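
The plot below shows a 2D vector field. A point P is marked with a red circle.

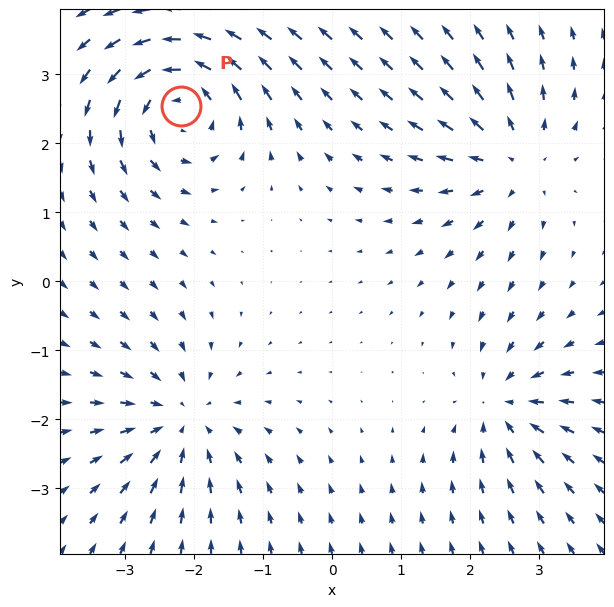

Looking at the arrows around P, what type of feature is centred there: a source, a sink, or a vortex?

At P (-2.2, 2.5) the arrows circulate counterclockwise. Divergence ≈0, curl about +6 — near-zero divergence with nonzero curl is a vortex.

vortex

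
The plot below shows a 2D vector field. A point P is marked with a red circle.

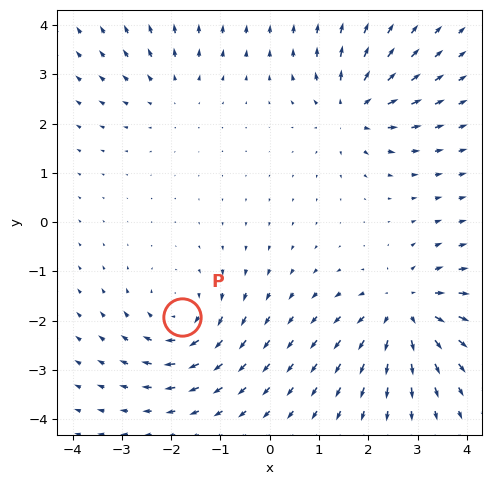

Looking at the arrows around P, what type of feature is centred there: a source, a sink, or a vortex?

At P (-1.8, -1.9) the arrows circulate clockwise. Divergence ≈0, curl about -4 — near-zero divergence with nonzero curl is a vortex.

vortex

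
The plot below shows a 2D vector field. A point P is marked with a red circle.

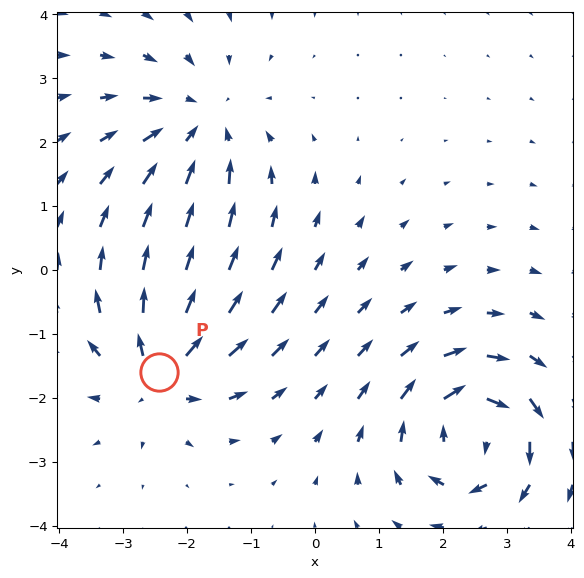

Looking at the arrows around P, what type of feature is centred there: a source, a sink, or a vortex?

At P (-2.4, -1.6) the arrows spread outward. Divergence about +5, curl ≈0 — positive divergence with near-zero curl is a source.

source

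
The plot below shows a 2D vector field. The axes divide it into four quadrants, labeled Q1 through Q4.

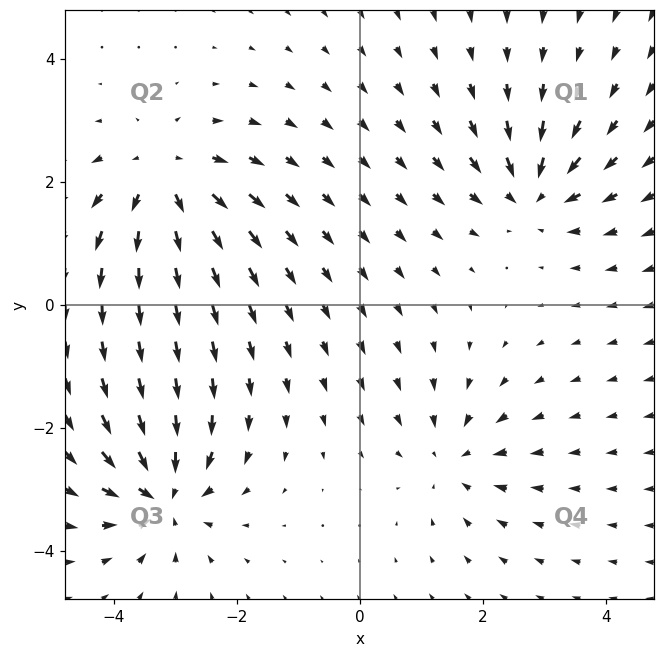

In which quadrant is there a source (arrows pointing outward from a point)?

The source sits at approximately (-3.2, 2.1), which lies in quadrant Q2. The divergence there is about +5, positive as expected for a source.

Q2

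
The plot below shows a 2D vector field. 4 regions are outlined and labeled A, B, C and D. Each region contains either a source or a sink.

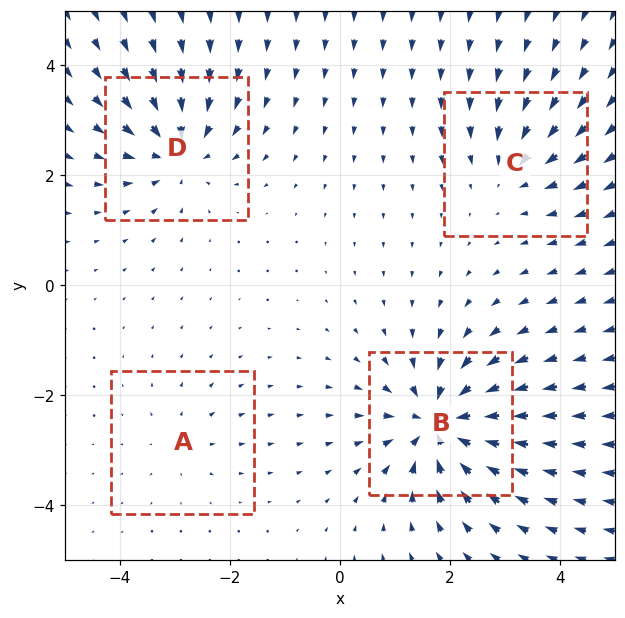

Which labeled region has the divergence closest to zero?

Divergence at each region's feature centre — A: about +3, B: about -8, C: about -4, D: about -6. Region A is closest to zero.

A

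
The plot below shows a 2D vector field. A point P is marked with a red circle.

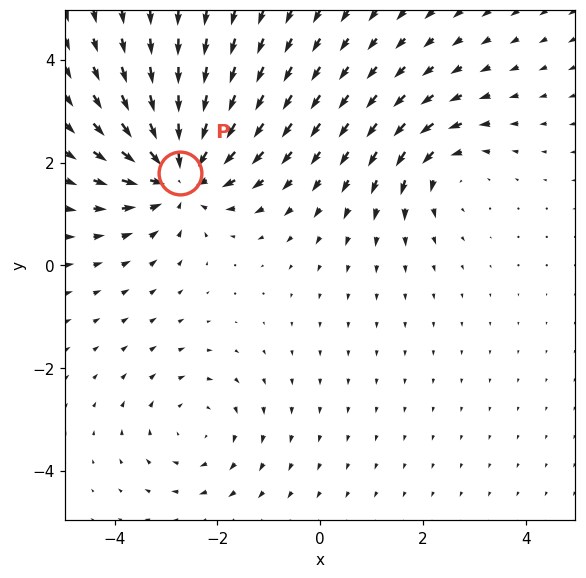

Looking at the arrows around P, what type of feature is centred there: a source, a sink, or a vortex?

sink

At P (-2.7, 1.8) the arrows converge inward. Divergence about -5, curl ≈0 — negative divergence with near-zero curl is a sink.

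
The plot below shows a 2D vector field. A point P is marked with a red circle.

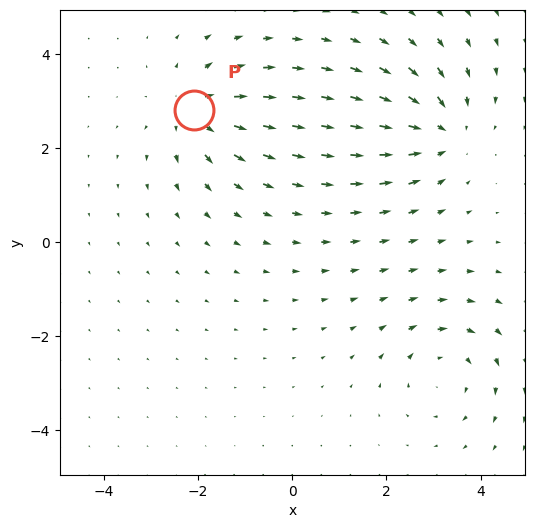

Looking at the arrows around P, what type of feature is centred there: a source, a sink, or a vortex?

At P (-2.1, 2.8) the arrows spread outward. Divergence about +3, curl ≈0 — positive divergence with near-zero curl is a source.

source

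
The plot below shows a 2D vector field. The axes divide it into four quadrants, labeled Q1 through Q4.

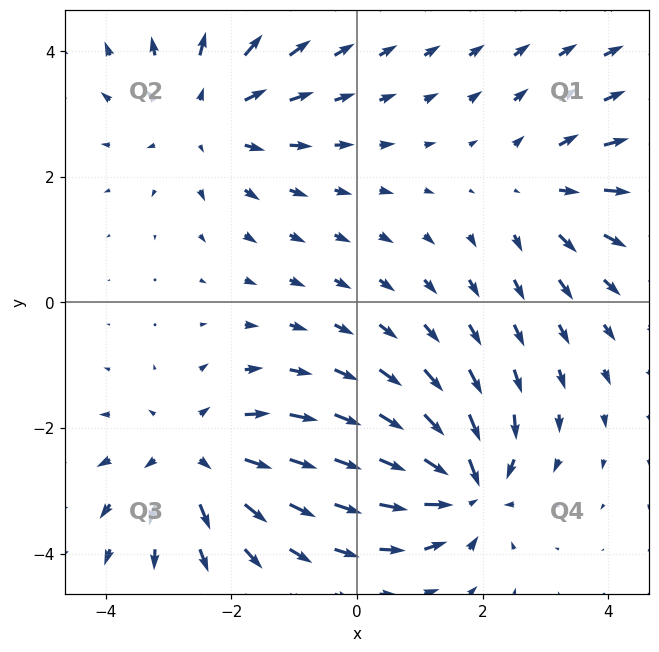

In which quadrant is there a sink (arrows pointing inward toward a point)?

Q4

The sink sits at approximately (1.7, -2.9), which lies in quadrant Q4. The divergence there is about -6, negative as expected for a sink.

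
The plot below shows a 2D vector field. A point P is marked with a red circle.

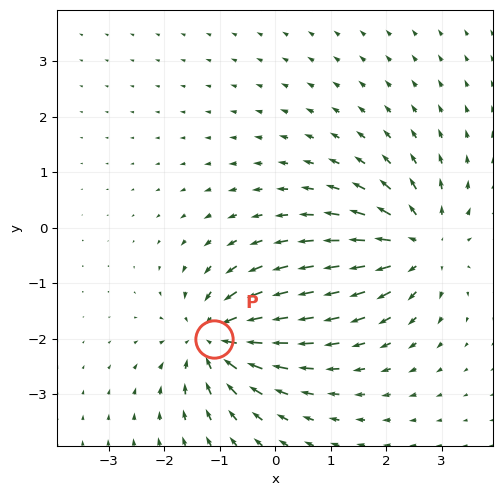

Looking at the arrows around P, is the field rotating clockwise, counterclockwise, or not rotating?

not rotating

Near P at (-1.1, -2.0) the arrows show no circulation. The curl there is ≈0.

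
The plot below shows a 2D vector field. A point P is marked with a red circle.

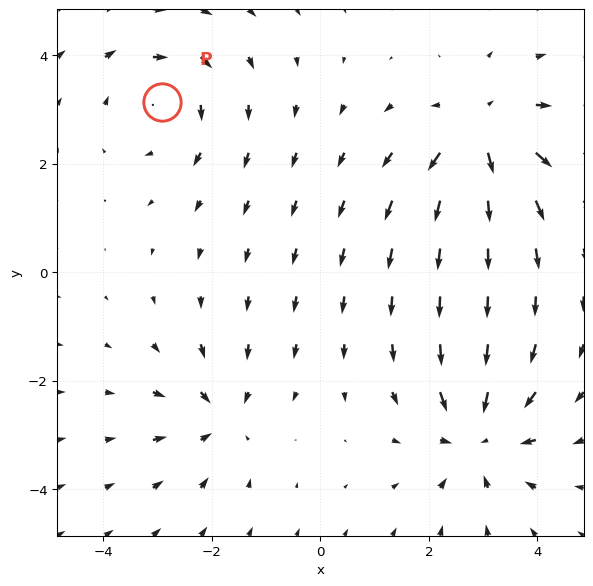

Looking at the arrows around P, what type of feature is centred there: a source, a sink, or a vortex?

vortex

At P (-2.9, 3.1) the arrows circulate clockwise. Divergence ≈0, curl about -3 — near-zero divergence with nonzero curl is a vortex.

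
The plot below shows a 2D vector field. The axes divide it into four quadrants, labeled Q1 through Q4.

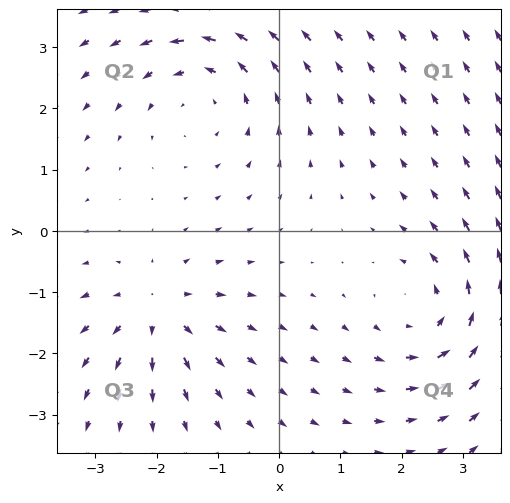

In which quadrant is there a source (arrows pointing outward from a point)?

Q3

The source sits at approximately (-2.0, -1.3), which lies in quadrant Q3. The divergence there is about +5, positive as expected for a source.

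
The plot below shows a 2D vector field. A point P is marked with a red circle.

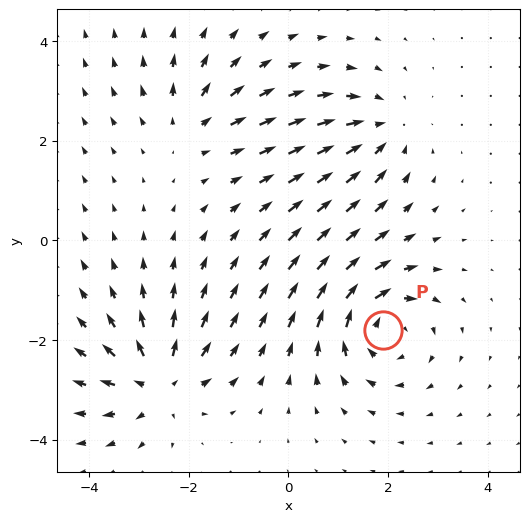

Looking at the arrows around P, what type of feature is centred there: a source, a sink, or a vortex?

At P (1.9, -1.8) the arrows circulate clockwise. Divergence ≈0, curl about -6 — near-zero divergence with nonzero curl is a vortex.

vortex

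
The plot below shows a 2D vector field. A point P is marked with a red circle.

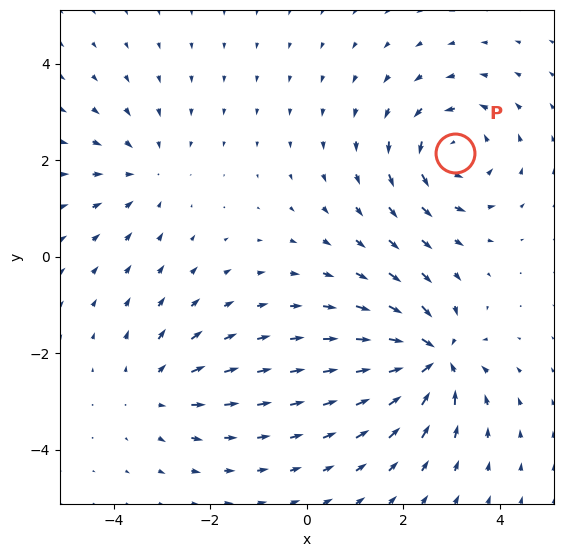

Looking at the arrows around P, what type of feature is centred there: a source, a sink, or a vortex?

At P (3.1, 2.1) the arrows circulate counterclockwise. Divergence ≈0, curl about +4 — near-zero divergence with nonzero curl is a vortex.

vortex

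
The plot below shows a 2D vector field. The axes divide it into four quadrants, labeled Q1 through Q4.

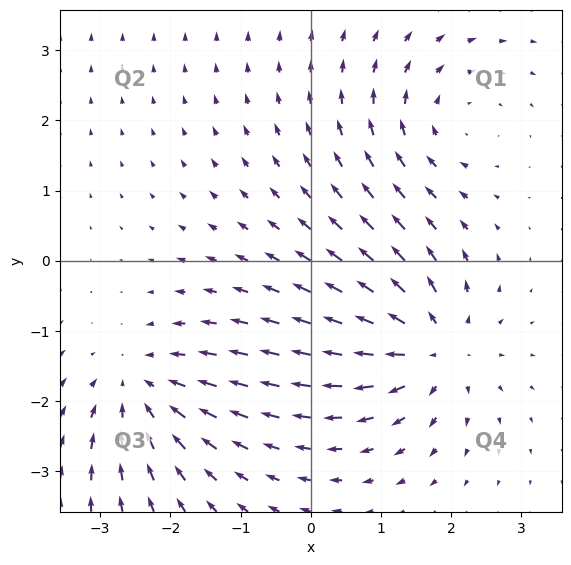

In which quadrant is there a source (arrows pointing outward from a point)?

The source sits at approximately (1.7, -1.2), which lies in quadrant Q4. The divergence there is about +6, positive as expected for a source.

Q4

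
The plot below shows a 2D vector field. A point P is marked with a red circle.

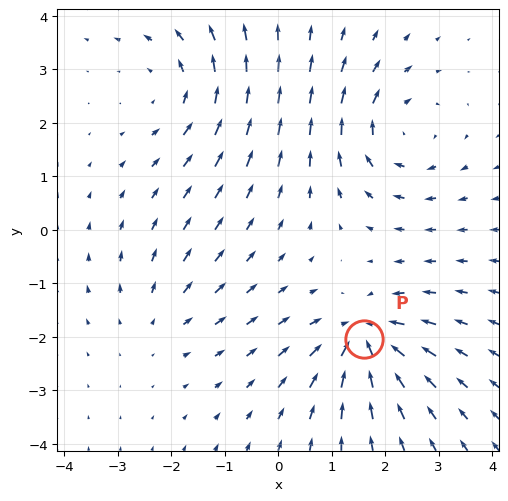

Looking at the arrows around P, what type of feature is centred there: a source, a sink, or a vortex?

sink

At P (1.6, -2.0) the arrows converge inward. Divergence about -6, curl ≈0 — negative divergence with near-zero curl is a sink.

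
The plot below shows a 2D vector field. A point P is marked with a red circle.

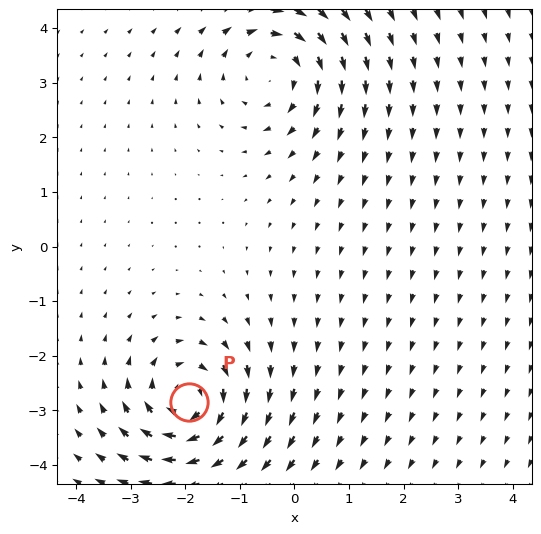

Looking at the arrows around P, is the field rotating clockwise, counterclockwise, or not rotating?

clockwise

Near P at (-1.9, -2.9) the arrows circulate clockwise. The curl (z-component) there is about -7; negative curl means clockwise rotation.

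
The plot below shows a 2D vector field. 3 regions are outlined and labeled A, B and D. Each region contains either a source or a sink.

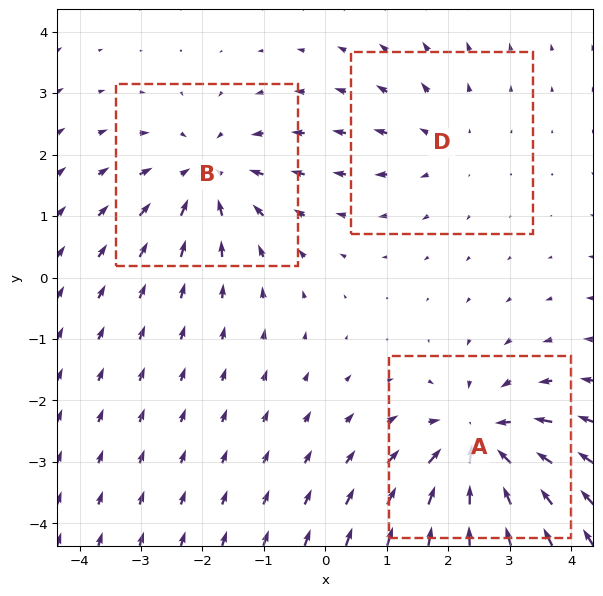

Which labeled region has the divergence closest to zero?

Divergence at each region's feature centre — A: about -5, B: about -3, D: about +2. Region D is closest to zero.

D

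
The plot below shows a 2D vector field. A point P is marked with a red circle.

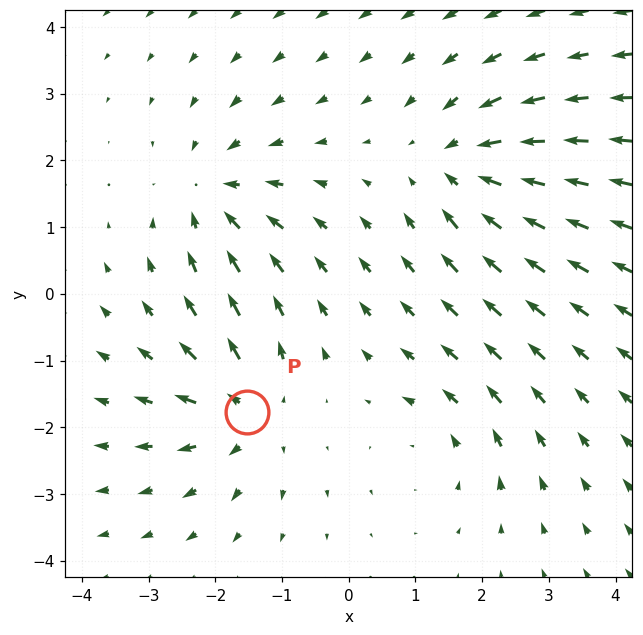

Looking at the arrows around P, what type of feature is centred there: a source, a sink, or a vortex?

At P (-1.5, -1.8) the arrows spread outward. Divergence about +4, curl ≈0 — positive divergence with near-zero curl is a source.

source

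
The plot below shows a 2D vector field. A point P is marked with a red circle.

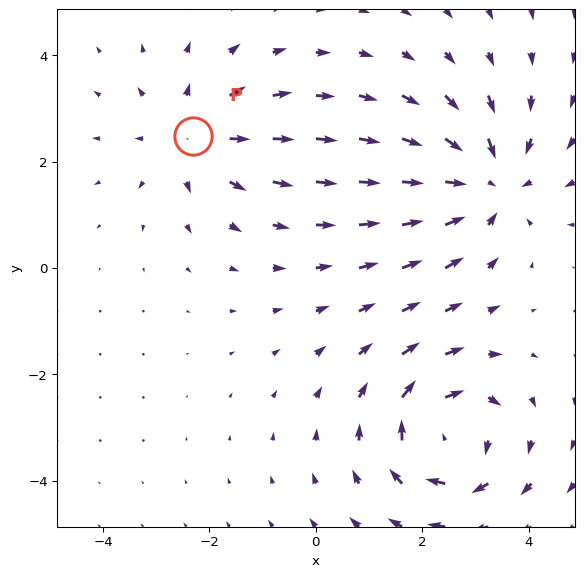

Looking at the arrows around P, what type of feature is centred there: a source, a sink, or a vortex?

At P (-2.3, 2.5) the arrows spread outward. Divergence about +3, curl ≈0 — positive divergence with near-zero curl is a source.

source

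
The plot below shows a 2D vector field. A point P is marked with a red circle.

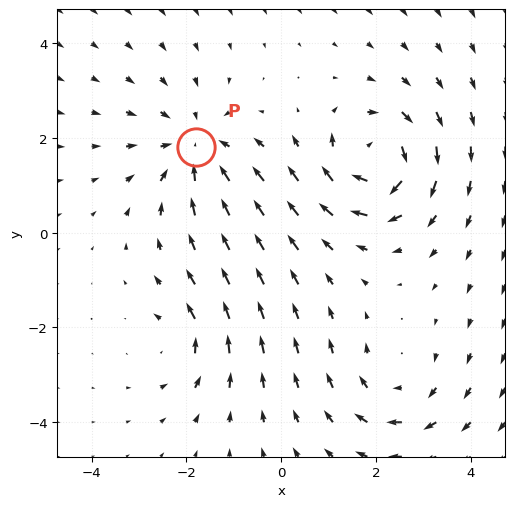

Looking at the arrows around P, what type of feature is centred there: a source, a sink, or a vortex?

At P (-1.8, 1.8) the arrows converge inward. Divergence about -4, curl ≈0 — negative divergence with near-zero curl is a sink.

sink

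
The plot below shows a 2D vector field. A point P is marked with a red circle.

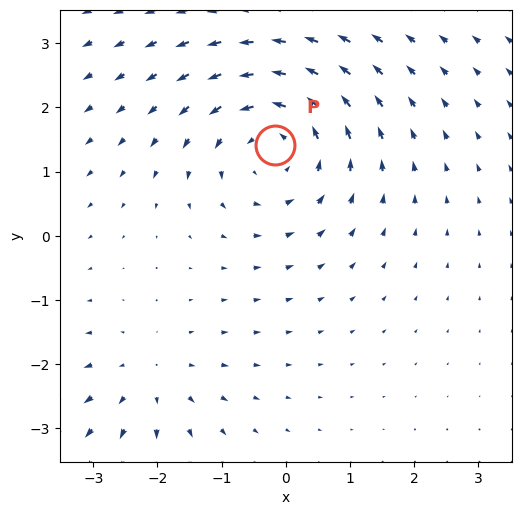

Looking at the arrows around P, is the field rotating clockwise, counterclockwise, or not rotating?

Near P at (-0.2, 1.4) the arrows circulate counterclockwise. The curl (z-component) there is about +4; positive curl means counterclockwise rotation.

counterclockwise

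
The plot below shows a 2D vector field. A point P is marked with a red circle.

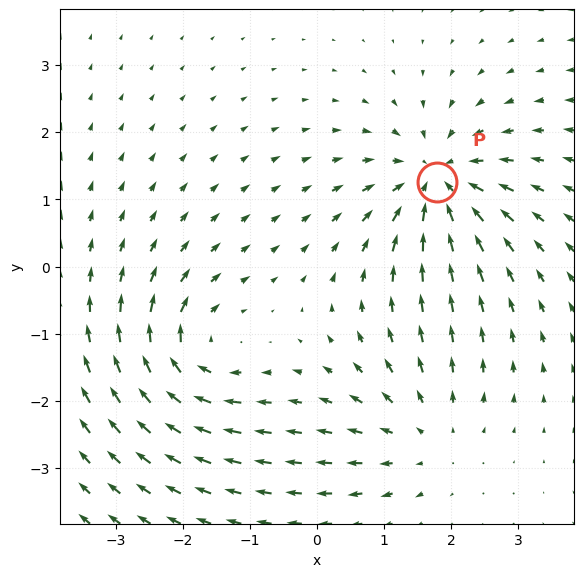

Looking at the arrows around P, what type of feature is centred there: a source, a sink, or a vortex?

At P (1.8, 1.3) the arrows converge inward. Divergence about -6, curl ≈0 — negative divergence with near-zero curl is a sink.

sink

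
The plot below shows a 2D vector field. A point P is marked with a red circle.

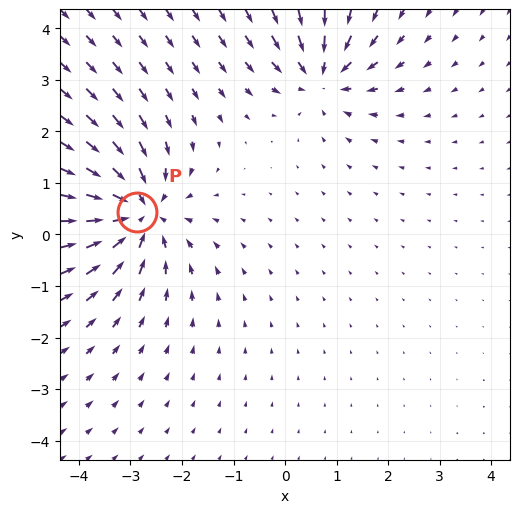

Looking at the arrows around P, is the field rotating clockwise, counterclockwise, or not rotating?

not rotating

Near P at (-2.9, 0.4) the arrows show no circulation. The curl there is ≈0.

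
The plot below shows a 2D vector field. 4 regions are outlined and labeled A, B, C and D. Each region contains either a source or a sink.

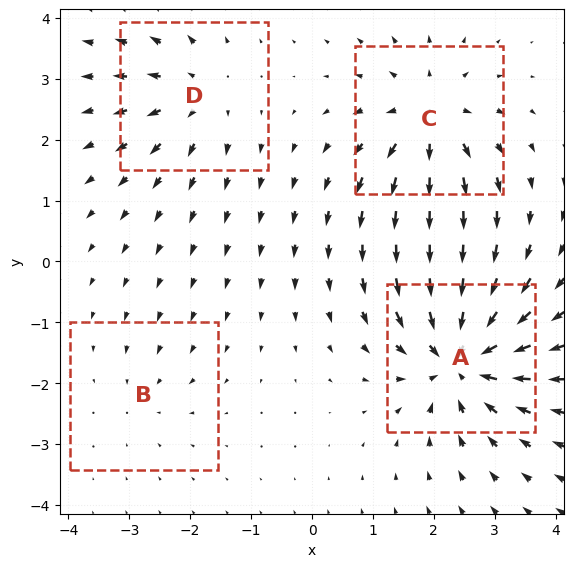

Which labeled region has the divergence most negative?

Divergence at each region's feature centre — A: about -8, B: about -2, C: about +6, D: about +4. Region A is most negative.

A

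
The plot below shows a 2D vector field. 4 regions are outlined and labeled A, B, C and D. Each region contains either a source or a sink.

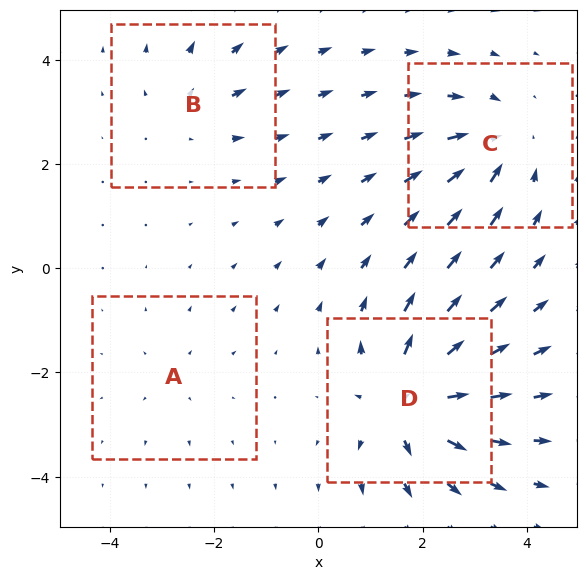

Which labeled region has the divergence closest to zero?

A

Divergence at each region's feature centre — A: about +2, B: about +3, C: about -5, D: about +8. Region A is closest to zero.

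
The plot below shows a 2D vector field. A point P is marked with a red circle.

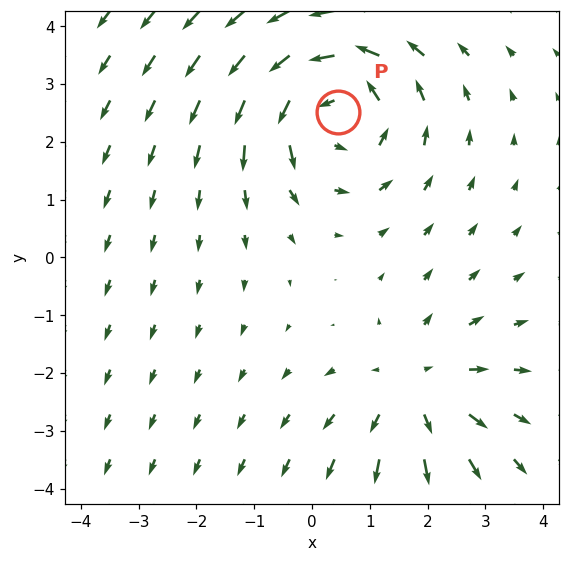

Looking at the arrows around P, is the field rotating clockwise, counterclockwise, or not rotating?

counterclockwise

Near P at (0.5, 2.5) the arrows circulate counterclockwise. The curl (z-component) there is about +3; positive curl means counterclockwise rotation.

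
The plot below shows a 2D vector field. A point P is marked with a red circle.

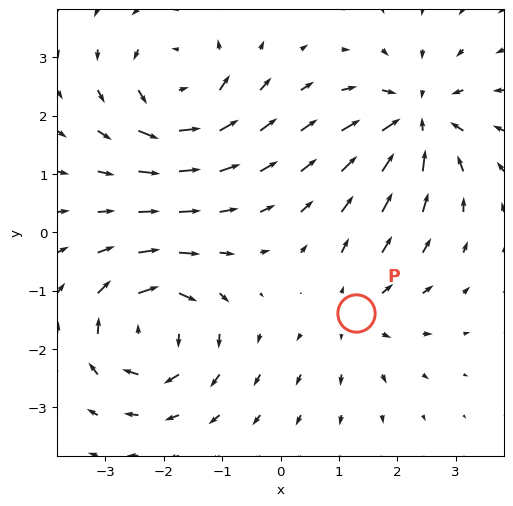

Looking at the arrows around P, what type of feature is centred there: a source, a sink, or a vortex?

At P (1.3, -1.4) the arrows spread outward. Divergence about +3, curl ≈0 — positive divergence with near-zero curl is a source.

source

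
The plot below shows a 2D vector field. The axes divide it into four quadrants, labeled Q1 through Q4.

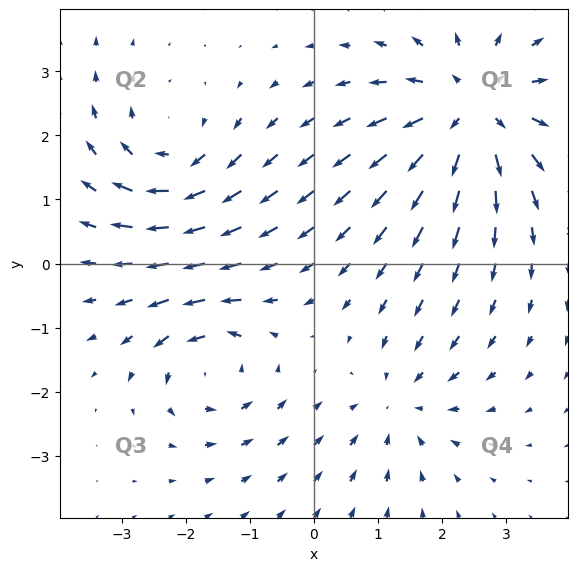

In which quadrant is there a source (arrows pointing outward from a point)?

The source sits at approximately (2.5, 2.4), which lies in quadrant Q1. The divergence there is about +4, positive as expected for a source.

Q1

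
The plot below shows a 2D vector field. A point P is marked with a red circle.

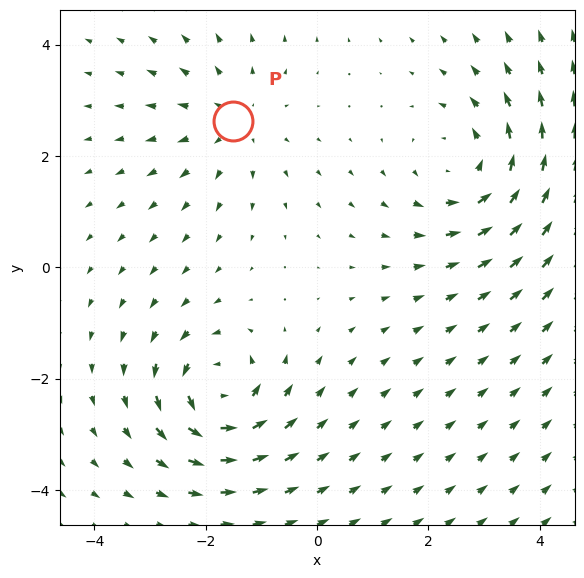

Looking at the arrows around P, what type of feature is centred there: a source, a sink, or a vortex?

At P (-1.5, 2.6) the arrows spread outward. Divergence about +2, curl ≈0 — positive divergence with near-zero curl is a source.

source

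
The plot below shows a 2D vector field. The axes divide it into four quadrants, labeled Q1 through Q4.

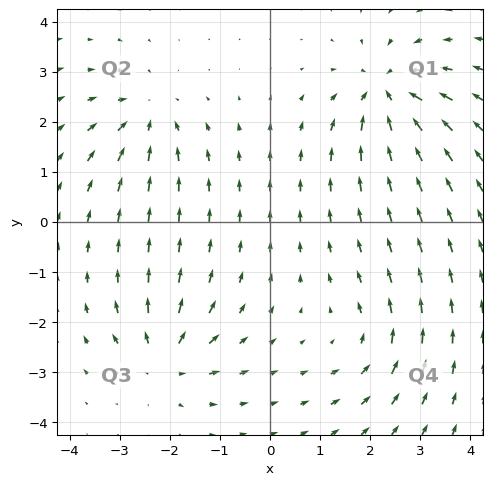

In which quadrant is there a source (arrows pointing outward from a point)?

The source sits at approximately (-2.1, -2.7), which lies in quadrant Q3. The divergence there is about +5, positive as expected for a source.

Q3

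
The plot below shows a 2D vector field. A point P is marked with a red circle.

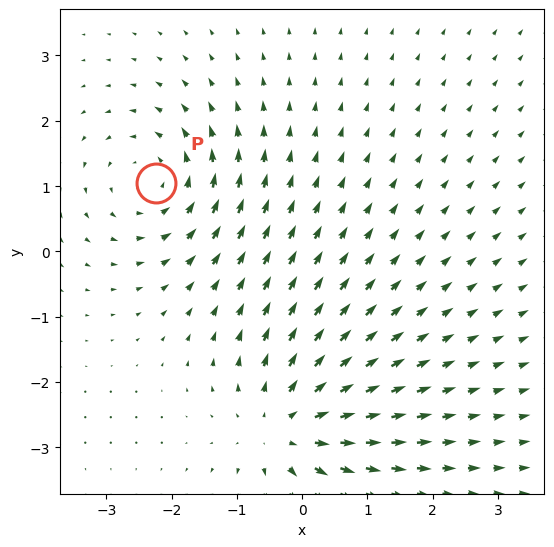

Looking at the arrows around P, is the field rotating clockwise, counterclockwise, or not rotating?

Near P at (-2.2, 1.0) the arrows circulate counterclockwise. The curl (z-component) there is about +3; positive curl means counterclockwise rotation.

counterclockwise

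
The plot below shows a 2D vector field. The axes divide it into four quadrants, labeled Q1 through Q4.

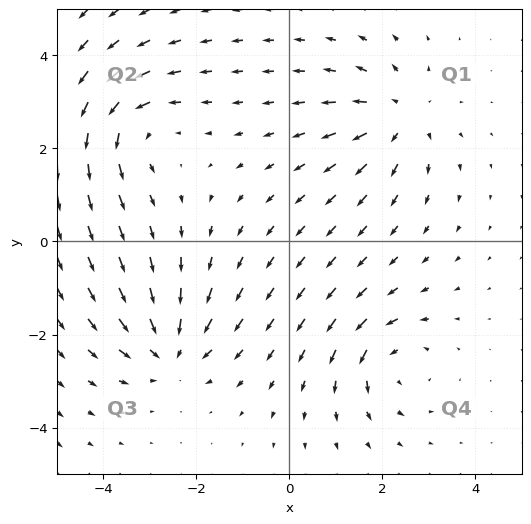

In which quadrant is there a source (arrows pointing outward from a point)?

Q1

The source sits at approximately (2.4, 2.7), which lies in quadrant Q1. The divergence there is about +4, positive as expected for a source.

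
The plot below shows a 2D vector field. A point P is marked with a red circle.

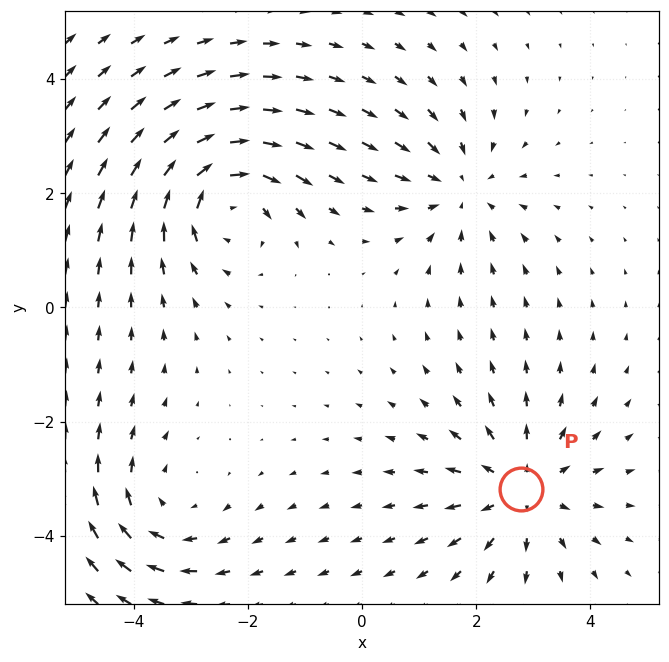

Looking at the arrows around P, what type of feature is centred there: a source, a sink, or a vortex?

At P (2.8, -3.2) the arrows spread outward. Divergence about +4, curl ≈0 — positive divergence with near-zero curl is a source.

source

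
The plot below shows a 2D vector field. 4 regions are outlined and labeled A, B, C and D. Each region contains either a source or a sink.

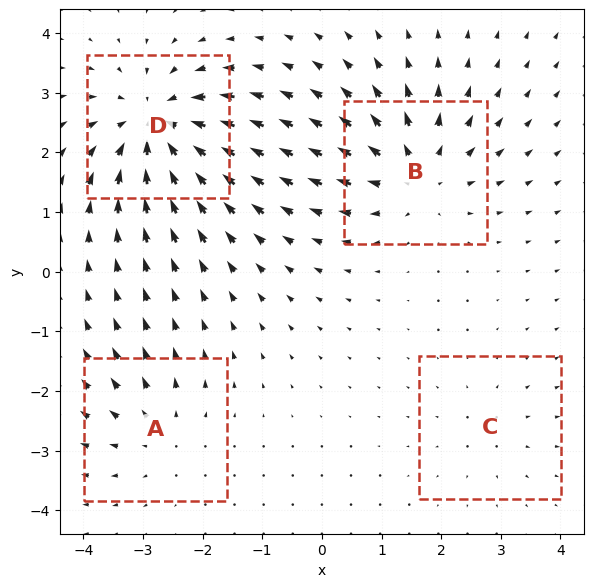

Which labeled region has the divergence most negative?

D

Divergence at each region's feature centre — A: about +3, B: about +6, C: about +2, D: about -7. Region D is most negative.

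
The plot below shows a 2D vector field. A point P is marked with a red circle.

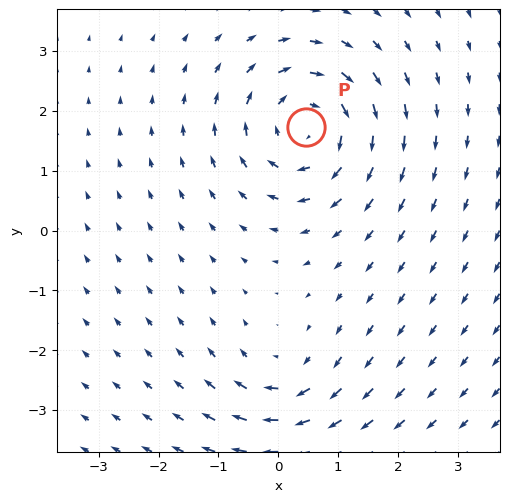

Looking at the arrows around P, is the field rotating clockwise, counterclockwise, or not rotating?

clockwise

Near P at (0.5, 1.7) the arrows circulate clockwise. The curl (z-component) there is about -5; negative curl means clockwise rotation.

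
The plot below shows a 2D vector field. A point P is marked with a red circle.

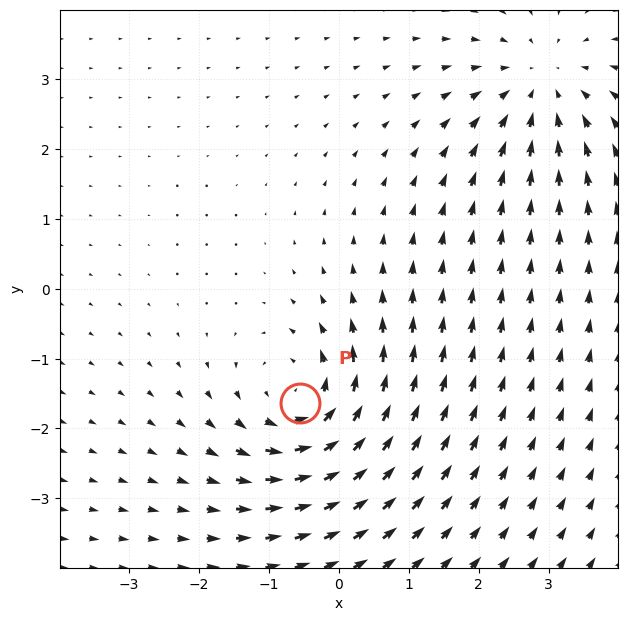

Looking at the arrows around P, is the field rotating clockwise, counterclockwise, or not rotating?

counterclockwise

Near P at (-0.6, -1.6) the arrows circulate counterclockwise. The curl (z-component) there is about +5; positive curl means counterclockwise rotation.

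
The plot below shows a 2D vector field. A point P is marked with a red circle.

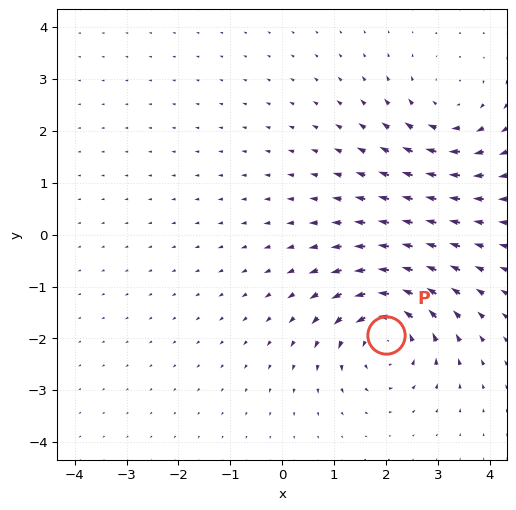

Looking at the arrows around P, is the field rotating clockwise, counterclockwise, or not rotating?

counterclockwise

Near P at (2.0, -1.9) the arrows circulate counterclockwise. The curl (z-component) there is about +4; positive curl means counterclockwise rotation.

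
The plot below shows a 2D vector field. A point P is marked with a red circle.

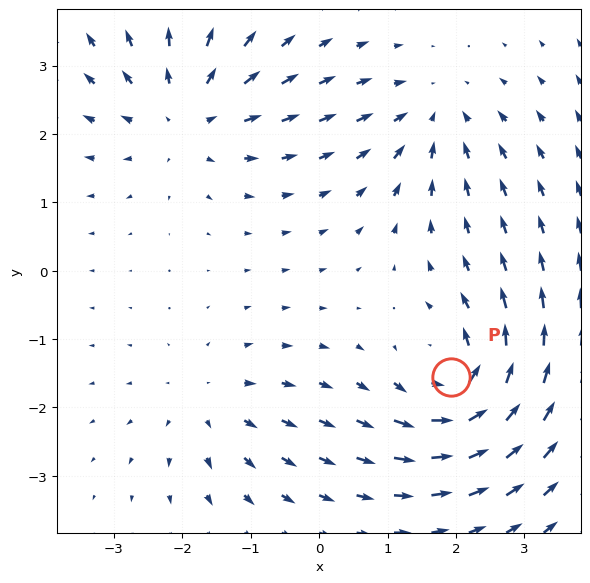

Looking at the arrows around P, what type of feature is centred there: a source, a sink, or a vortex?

vortex

At P (1.9, -1.5) the arrows circulate counterclockwise. Divergence ≈0, curl about +7 — near-zero divergence with nonzero curl is a vortex.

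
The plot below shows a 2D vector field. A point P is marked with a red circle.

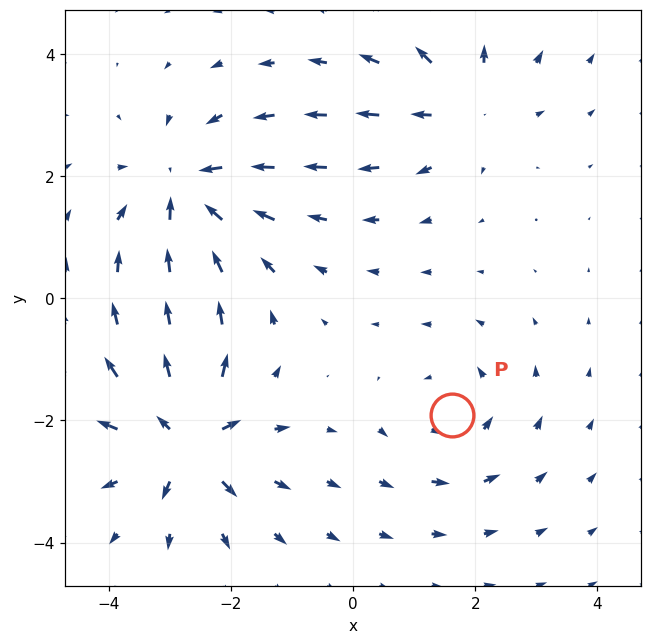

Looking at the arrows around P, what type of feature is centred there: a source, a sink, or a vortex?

At P (1.6, -1.9) the arrows circulate counterclockwise. Divergence ≈0, curl about +3 — near-zero divergence with nonzero curl is a vortex.

vortex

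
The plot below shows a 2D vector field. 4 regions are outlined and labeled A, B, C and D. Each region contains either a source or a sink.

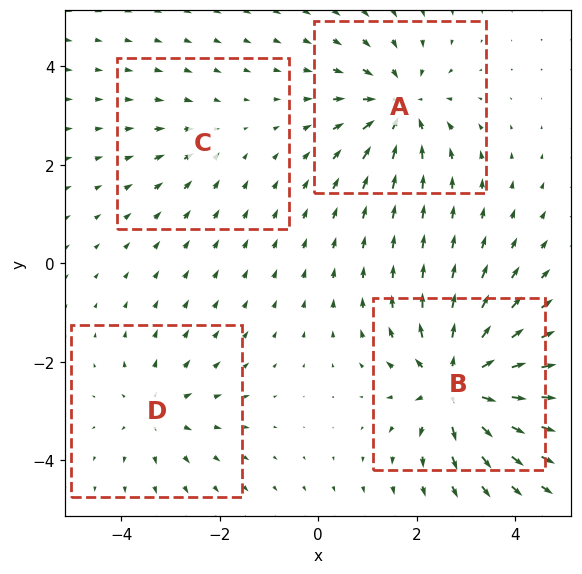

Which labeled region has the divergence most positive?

Divergence at each region's feature centre — A: about -5, B: about +7, C: about -2, D: about +3. Region B is most positive.

B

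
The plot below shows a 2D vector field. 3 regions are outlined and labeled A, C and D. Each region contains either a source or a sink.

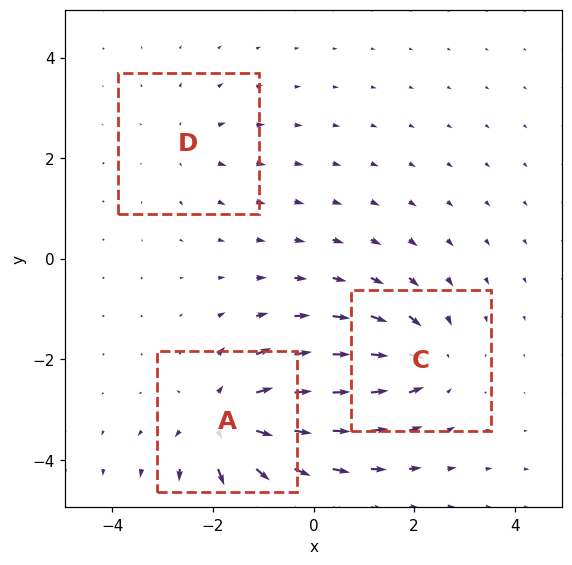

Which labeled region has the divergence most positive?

Divergence at each region's feature centre — A: about +5, C: about -3, D: about +2. Region A is most positive.

A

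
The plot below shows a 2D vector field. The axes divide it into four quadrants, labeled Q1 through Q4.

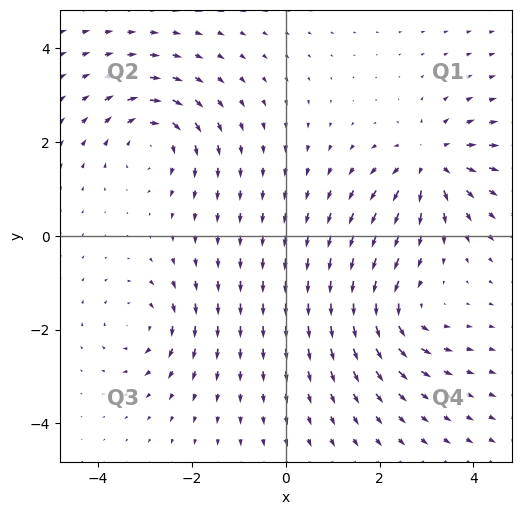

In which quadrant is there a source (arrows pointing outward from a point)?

The source sits at approximately (3.1, 1.6), which lies in quadrant Q1. The divergence there is about +5, positive as expected for a source.

Q1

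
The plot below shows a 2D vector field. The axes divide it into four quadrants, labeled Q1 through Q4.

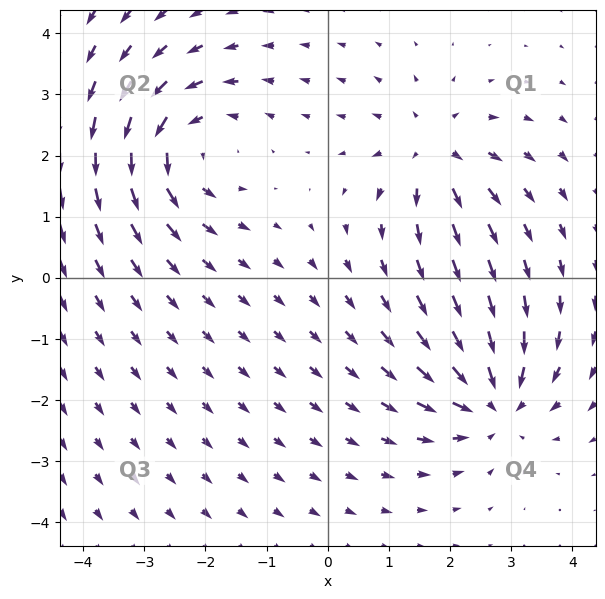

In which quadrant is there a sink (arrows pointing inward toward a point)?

The sink sits at approximately (2.7, -2.0), which lies in quadrant Q4. The divergence there is about -5, negative as expected for a sink.

Q4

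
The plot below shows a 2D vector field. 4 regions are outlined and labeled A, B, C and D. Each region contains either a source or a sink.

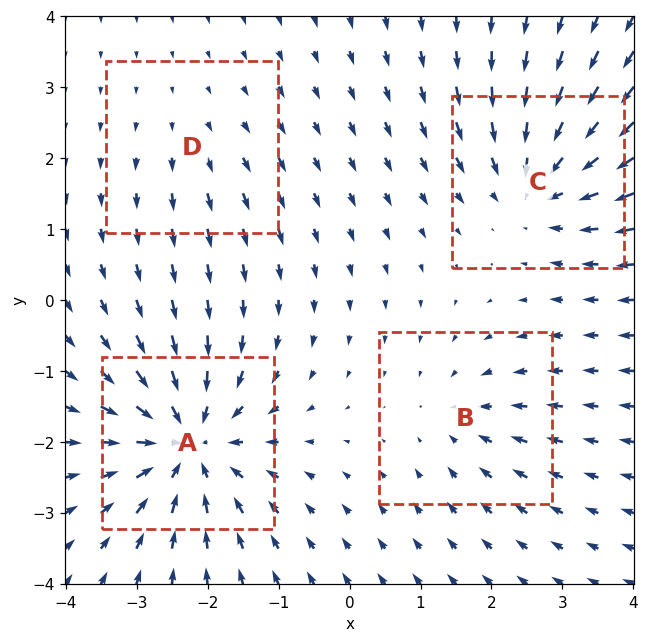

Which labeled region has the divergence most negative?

Divergence at each region's feature centre — A: about -8, B: about -3, C: about -6, D: about +2. Region A is most negative.

A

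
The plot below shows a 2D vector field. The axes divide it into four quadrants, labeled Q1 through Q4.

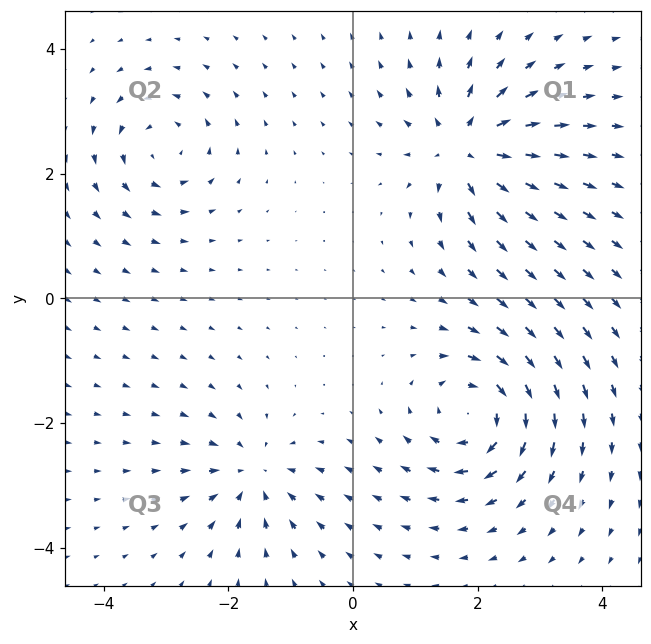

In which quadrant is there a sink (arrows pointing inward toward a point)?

Q3

The sink sits at approximately (-1.6, -2.8), which lies in quadrant Q3. The divergence there is about -4, negative as expected for a sink.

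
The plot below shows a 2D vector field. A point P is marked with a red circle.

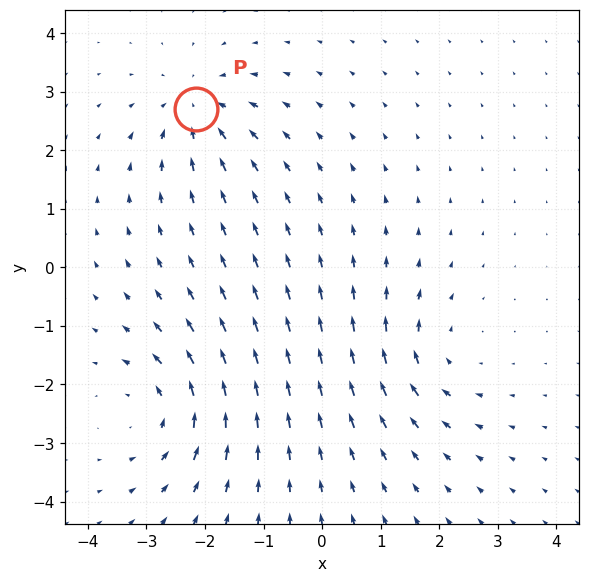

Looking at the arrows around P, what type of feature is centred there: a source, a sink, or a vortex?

At P (-2.1, 2.7) the arrows converge inward. Divergence about -5, curl ≈0 — negative divergence with near-zero curl is a sink.

sink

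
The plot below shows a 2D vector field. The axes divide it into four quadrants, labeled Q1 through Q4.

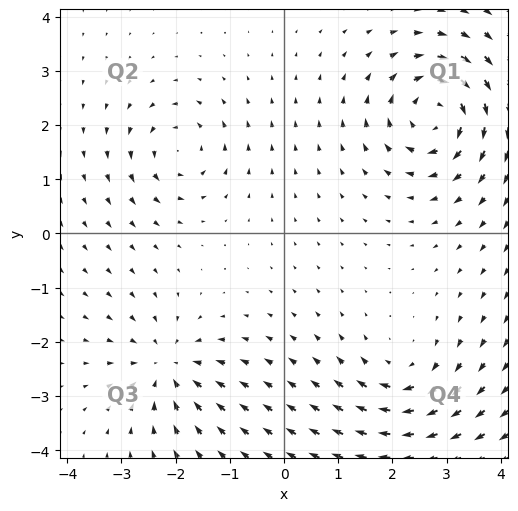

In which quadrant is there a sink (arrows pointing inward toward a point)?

The sink sits at approximately (-2.1, -2.5), which lies in quadrant Q3. The divergence there is about -4, negative as expected for a sink.

Q3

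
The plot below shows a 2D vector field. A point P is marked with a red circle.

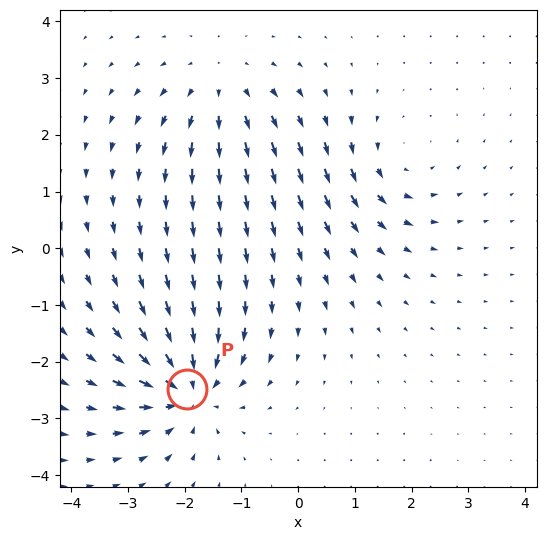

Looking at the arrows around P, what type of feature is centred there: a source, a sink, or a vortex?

At P (-2.0, -2.5) the arrows converge inward. Divergence about -6, curl ≈0 — negative divergence with near-zero curl is a sink.

sink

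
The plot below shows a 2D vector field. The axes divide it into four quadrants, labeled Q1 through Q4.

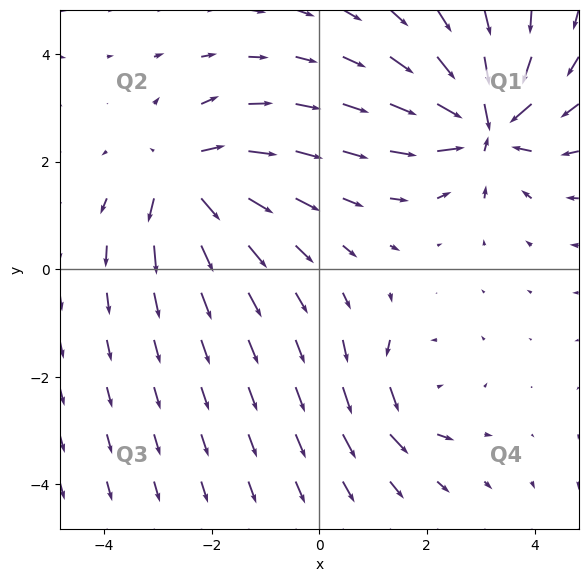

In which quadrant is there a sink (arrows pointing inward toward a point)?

The sink sits at approximately (3.1, 2.7), which lies in quadrant Q1. The divergence there is about -6, negative as expected for a sink.

Q1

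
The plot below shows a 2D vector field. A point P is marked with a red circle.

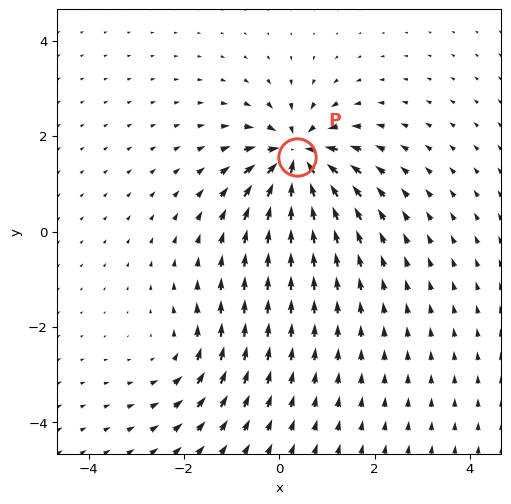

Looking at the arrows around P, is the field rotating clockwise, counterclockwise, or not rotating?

not rotating

Near P at (0.4, 1.6) the arrows show no circulation. The curl there is ≈0.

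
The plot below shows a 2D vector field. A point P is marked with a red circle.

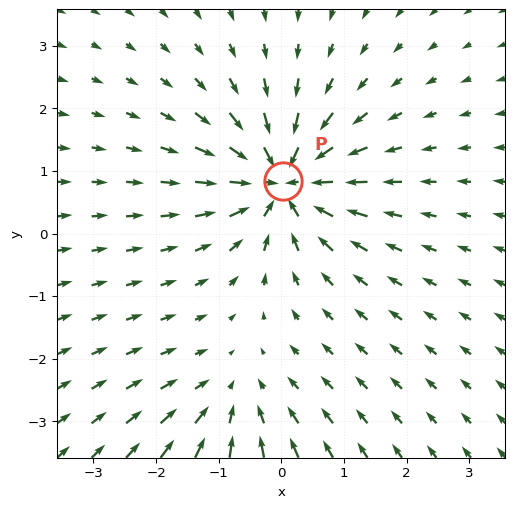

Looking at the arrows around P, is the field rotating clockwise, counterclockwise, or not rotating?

Near P at (0.0, 0.8) the arrows show no circulation. The curl there is ≈0.

not rotating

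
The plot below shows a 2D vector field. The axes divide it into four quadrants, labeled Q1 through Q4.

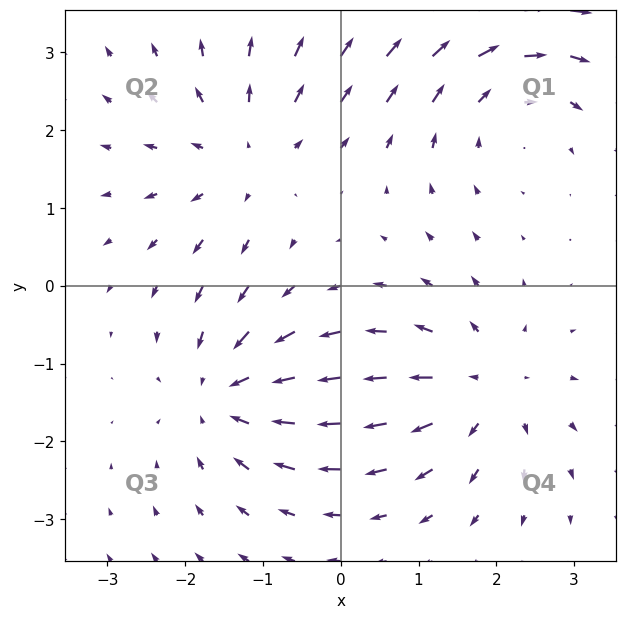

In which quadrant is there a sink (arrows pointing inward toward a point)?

Q3

The sink sits at approximately (-1.5, -1.4), which lies in quadrant Q3. The divergence there is about -5, negative as expected for a sink.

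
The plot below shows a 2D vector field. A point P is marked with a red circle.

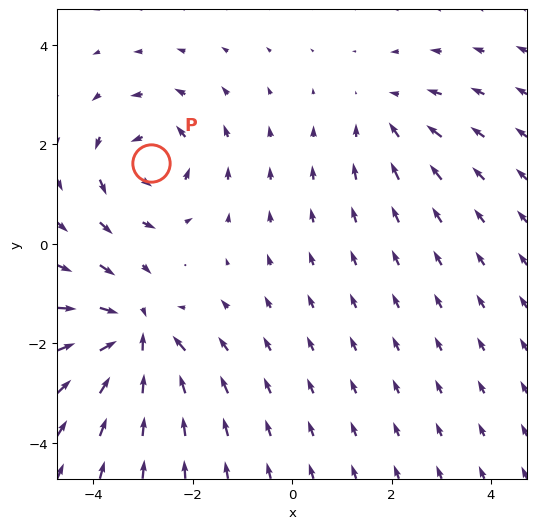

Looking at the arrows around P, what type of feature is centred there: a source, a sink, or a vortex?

At P (-2.8, 1.6) the arrows circulate counterclockwise. Divergence ≈0, curl about +5 — near-zero divergence with nonzero curl is a vortex.

vortex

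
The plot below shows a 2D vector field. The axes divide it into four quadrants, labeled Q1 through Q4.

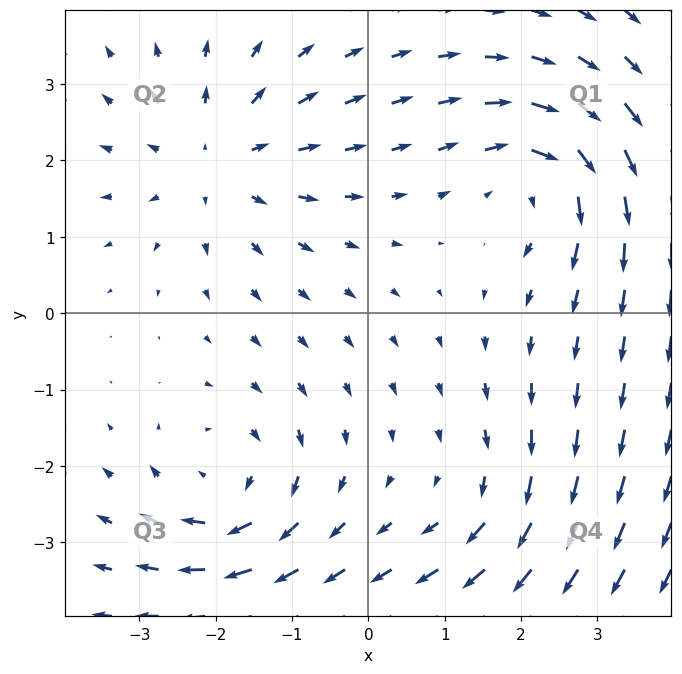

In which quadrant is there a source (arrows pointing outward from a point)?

Q2

The source sits at approximately (-2.0, 2.0), which lies in quadrant Q2. The divergence there is about +4, positive as expected for a source.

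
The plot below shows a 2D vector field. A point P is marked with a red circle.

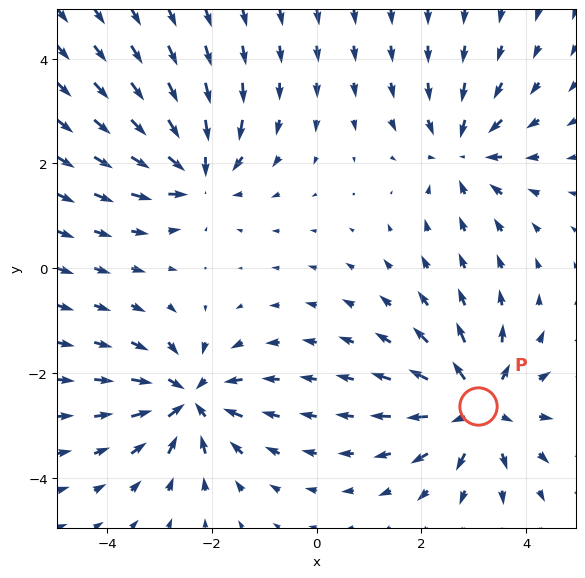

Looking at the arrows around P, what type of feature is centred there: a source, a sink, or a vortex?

At P (3.1, -2.6) the arrows spread outward. Divergence about +6, curl ≈0 — positive divergence with near-zero curl is a source.

source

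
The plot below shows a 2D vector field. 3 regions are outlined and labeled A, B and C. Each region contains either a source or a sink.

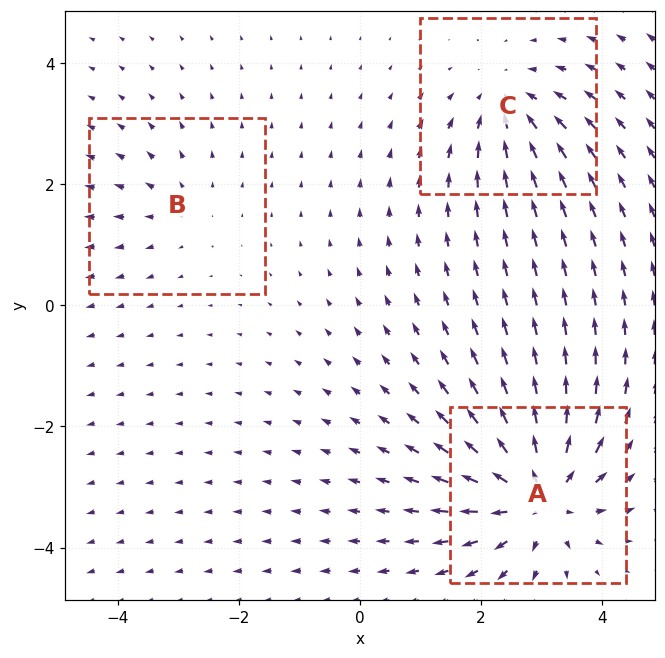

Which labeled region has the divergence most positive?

Divergence at each region's feature centre — A: about +6, B: about +2, C: about -3. Region A is most positive.

A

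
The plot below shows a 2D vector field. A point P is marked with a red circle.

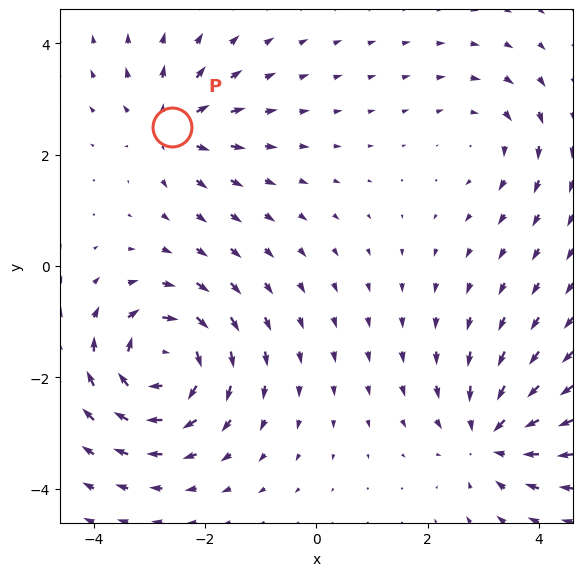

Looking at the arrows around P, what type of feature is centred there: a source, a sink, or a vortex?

At P (-2.6, 2.5) the arrows spread outward. Divergence about +4, curl ≈0 — positive divergence with near-zero curl is a source.

source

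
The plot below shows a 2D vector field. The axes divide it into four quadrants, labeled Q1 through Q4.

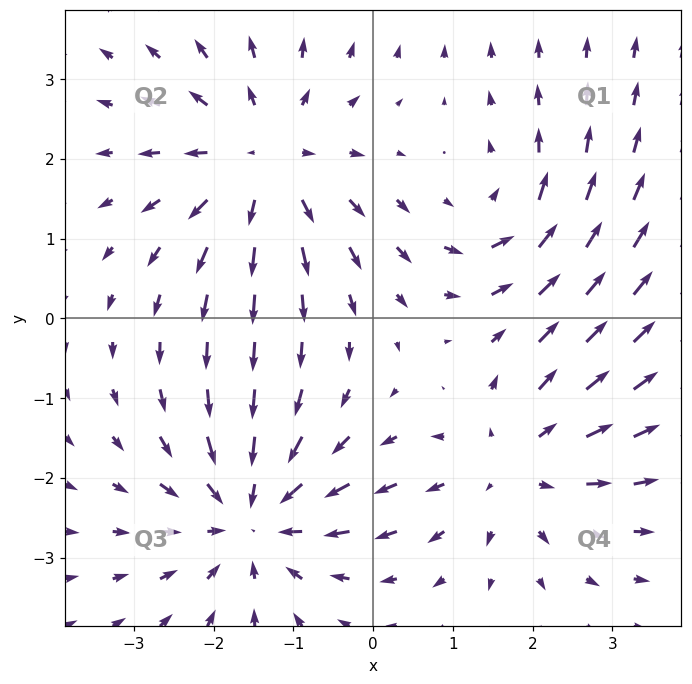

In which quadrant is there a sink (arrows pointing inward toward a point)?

The sink sits at approximately (-1.5, -2.5), which lies in quadrant Q3. The divergence there is about -4, negative as expected for a sink.

Q3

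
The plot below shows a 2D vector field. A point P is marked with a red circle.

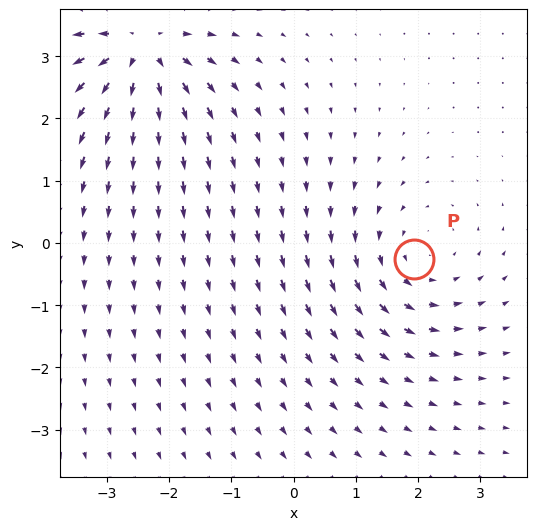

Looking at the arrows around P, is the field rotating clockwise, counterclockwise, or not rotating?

Near P at (1.9, -0.3) the arrows circulate counterclockwise. The curl (z-component) there is about +4; positive curl means counterclockwise rotation.

counterclockwise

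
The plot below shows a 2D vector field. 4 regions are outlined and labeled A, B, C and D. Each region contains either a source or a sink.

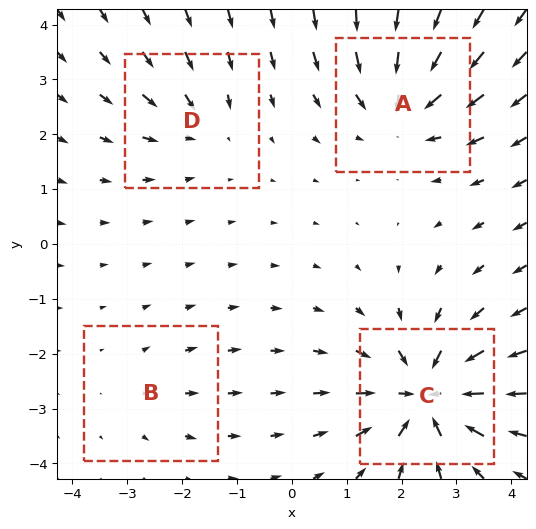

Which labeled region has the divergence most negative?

Divergence at each region's feature centre — A: about -6, B: about +2, C: about -8, D: about -3. Region C is most negative.

C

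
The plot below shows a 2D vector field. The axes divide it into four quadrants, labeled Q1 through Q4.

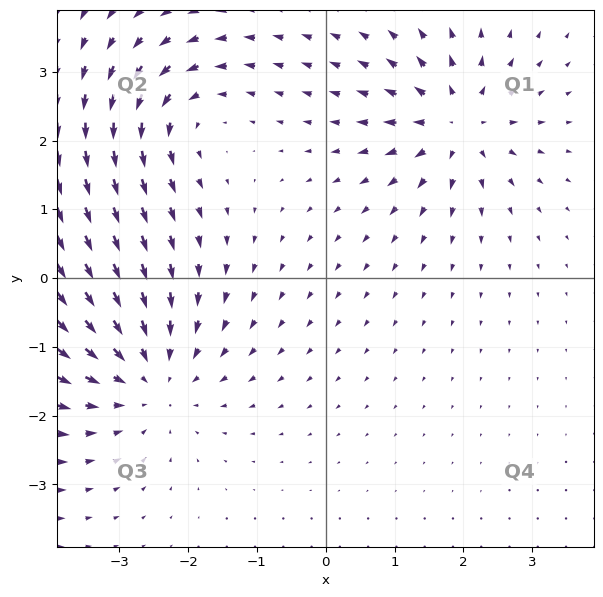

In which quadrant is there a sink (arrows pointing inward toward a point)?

Q3

The sink sits at approximately (-2.6, -1.4), which lies in quadrant Q3. The divergence there is about -4, negative as expected for a sink.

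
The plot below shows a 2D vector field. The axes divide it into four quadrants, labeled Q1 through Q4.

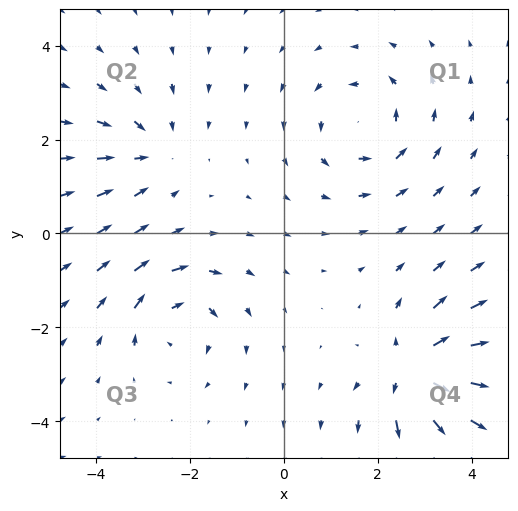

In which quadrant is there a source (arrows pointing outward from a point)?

The source sits at approximately (2.8, -2.9), which lies in quadrant Q4. The divergence there is about +6, positive as expected for a source.

Q4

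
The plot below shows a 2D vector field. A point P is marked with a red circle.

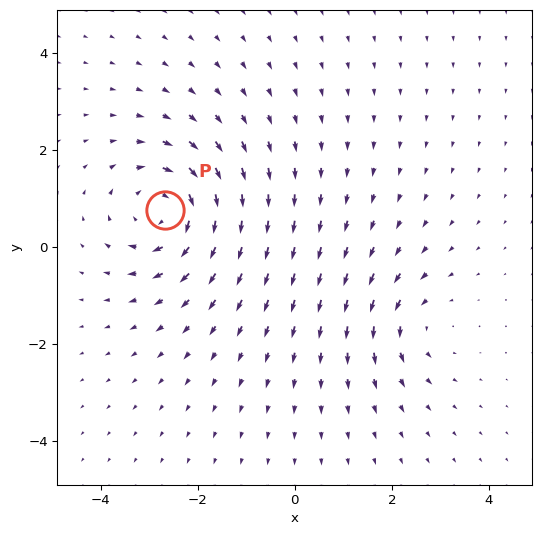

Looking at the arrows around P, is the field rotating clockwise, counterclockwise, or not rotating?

Near P at (-2.7, 0.8) the arrows circulate clockwise. The curl (z-component) there is about -4; negative curl means clockwise rotation.

clockwise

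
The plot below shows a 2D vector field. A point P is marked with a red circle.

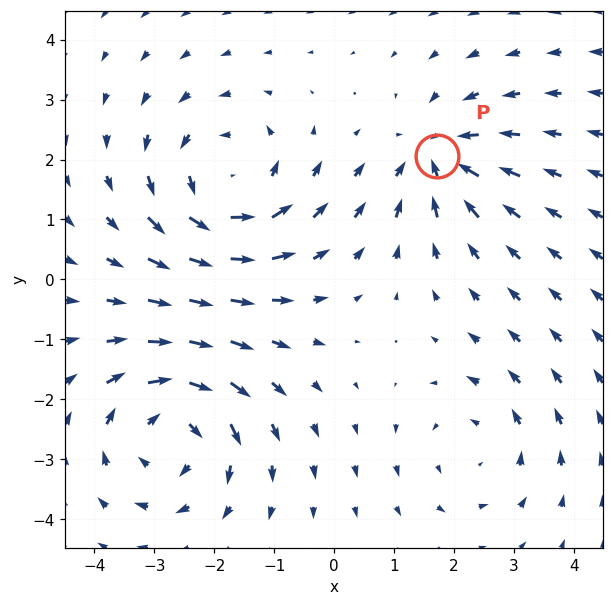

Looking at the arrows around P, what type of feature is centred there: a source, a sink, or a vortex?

At P (1.7, 2.1) the arrows converge inward. Divergence about -4, curl ≈0 — negative divergence with near-zero curl is a sink.

sink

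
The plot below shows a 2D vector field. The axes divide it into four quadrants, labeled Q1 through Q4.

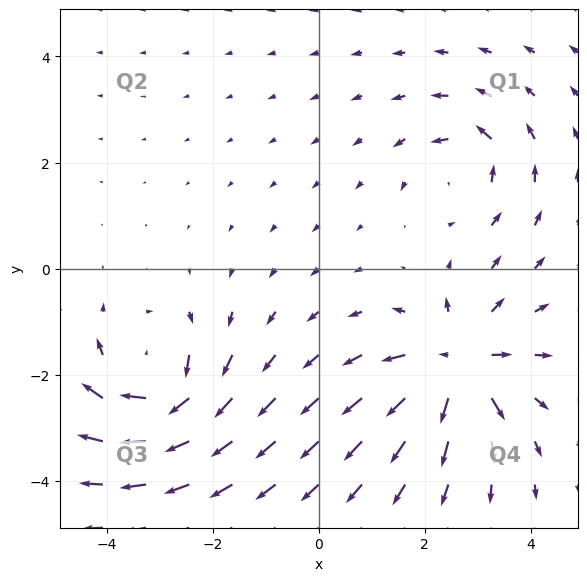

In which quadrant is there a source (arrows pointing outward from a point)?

Q4

The source sits at approximately (2.6, -1.8), which lies in quadrant Q4. The divergence there is about +6, positive as expected for a source.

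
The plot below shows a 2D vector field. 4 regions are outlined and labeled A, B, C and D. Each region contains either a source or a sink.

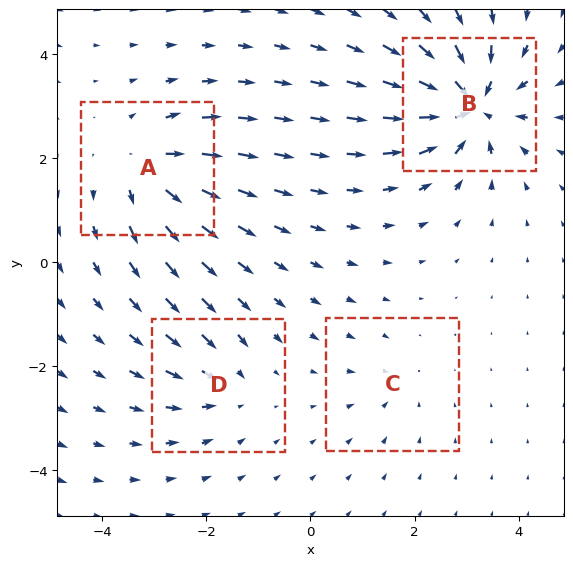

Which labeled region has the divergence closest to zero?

Divergence at each region's feature centre — A: about +6, B: about -9, C: about -2, D: about -4. Region C is closest to zero.

C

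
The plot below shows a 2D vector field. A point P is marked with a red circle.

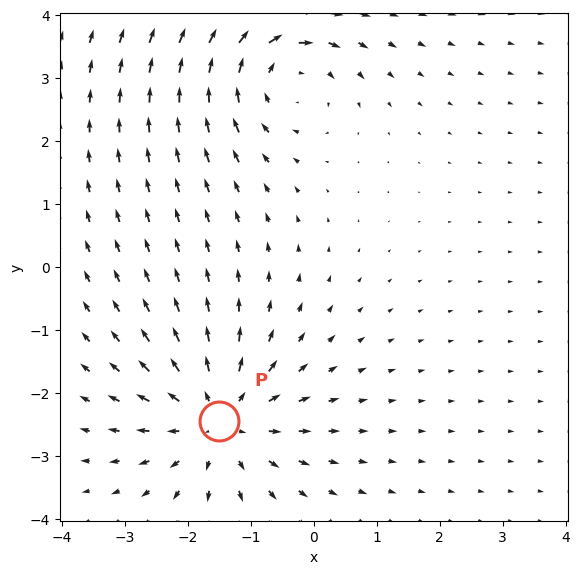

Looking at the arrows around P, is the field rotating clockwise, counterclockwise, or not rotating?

not rotating

Near P at (-1.5, -2.4) the arrows show no circulation. The curl there is ≈0.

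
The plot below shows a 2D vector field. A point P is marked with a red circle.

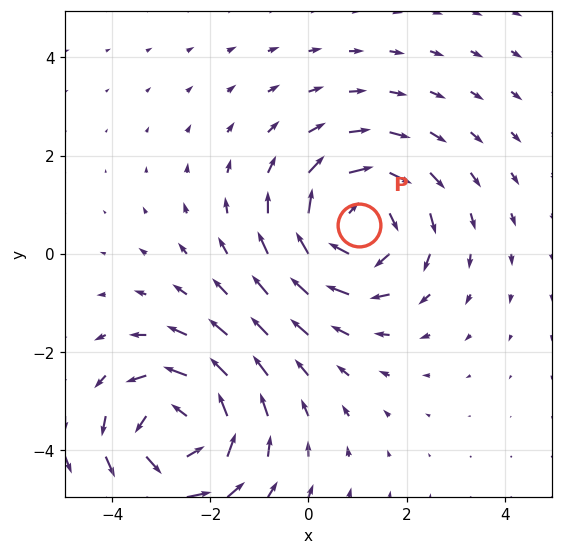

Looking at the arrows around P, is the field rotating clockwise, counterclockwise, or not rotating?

Near P at (1.0, 0.6) the arrows circulate clockwise. The curl (z-component) there is about -3; negative curl means clockwise rotation.

clockwise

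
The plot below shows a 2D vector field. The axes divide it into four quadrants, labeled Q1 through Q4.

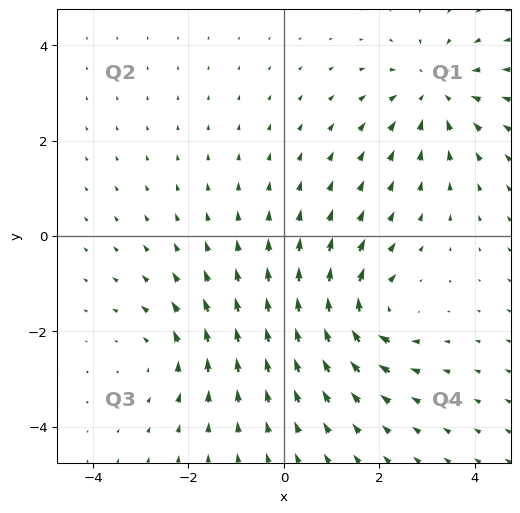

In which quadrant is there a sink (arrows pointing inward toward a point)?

The sink sits at approximately (3.2, 3.0), which lies in quadrant Q1. The divergence there is about -4, negative as expected for a sink.

Q1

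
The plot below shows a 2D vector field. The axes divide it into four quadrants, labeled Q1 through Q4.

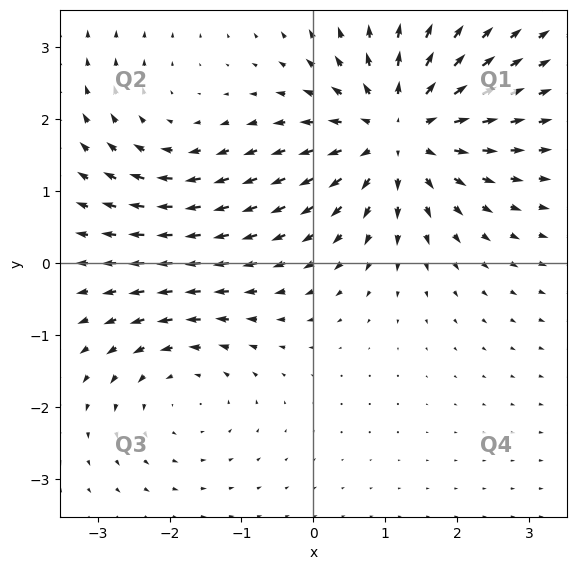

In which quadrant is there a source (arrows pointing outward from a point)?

The source sits at approximately (1.2, 1.8), which lies in quadrant Q1. The divergence there is about +5, positive as expected for a source.

Q1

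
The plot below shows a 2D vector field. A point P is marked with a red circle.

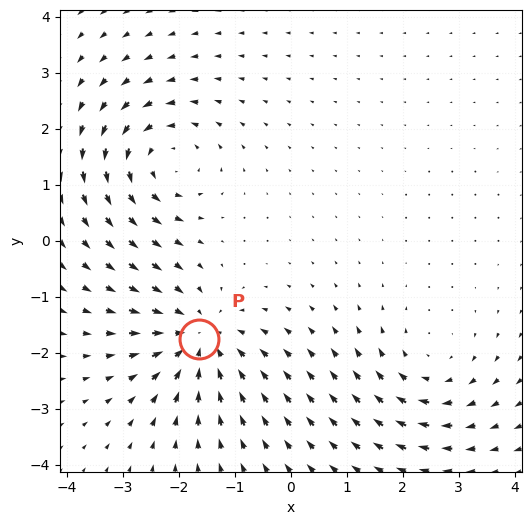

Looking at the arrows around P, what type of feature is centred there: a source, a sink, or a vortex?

sink

At P (-1.6, -1.8) the arrows converge inward. Divergence about -5, curl ≈0 — negative divergence with near-zero curl is a sink.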